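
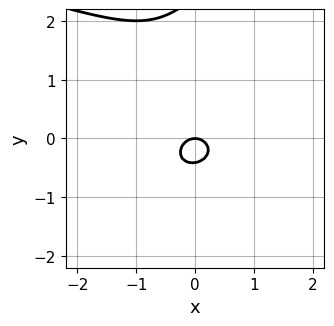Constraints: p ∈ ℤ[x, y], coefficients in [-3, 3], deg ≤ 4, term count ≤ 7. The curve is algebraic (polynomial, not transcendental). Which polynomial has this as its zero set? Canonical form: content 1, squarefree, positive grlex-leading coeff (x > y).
x*y^2 - y^3 + 2*x^2 + 2*y^2 + y

deg p = 3.
Checking where it meets the axes: one x-axis crossing is at x = 0; it meets the y-axis at y = 0 (among the integer gridlines).
Together with the visible shape, these determine p as stated.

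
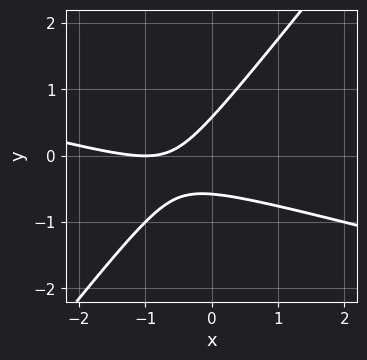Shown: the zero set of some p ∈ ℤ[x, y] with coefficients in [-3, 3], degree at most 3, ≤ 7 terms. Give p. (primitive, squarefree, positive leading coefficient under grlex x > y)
x^2 + 3*x*y - 3*y^2 + 2*x + 1

(a) The degree is 2 — no degree-1 curve has this shape.
(b) Against the integer gridlines: it meets the x-axis at x = -1 (among the integer gridlines).
(c) Putting this together gives p.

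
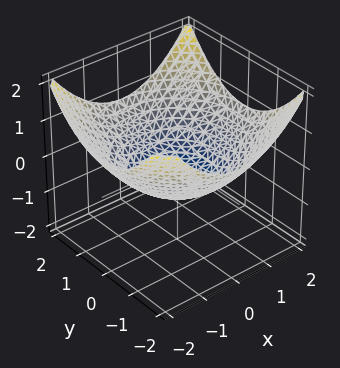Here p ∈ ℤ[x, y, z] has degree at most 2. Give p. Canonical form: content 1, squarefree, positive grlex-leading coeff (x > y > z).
(a) Degree: a generic line meets the surface in up to 2 points, so deg p = 2.
(b) Symmetries: rotational symmetry about the z-axis ⇒ p depends on x, y only through x² + y².
(c) Reading off the gridlines: a circular section at z = 0 has radius between 1 and 2.
(d) Together with the visible shape, these determine p as stated.

x^2 + y^2 - 3*z - 2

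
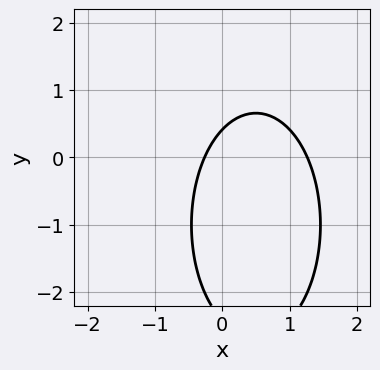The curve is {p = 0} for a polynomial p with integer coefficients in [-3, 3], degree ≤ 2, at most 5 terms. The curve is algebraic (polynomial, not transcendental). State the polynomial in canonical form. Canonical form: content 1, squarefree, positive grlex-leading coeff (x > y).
3*x^2 + y^2 - 3*x + 2*y - 1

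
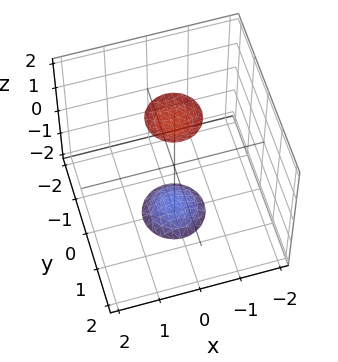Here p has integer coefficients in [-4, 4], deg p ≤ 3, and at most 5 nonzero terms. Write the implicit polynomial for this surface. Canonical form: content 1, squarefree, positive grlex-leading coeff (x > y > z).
(a) There are 2 components. They look like related sheets of one shape, so recover p as a whole.
(b) deg p = 2. No degree-1 surface has this shape.
(c) Symmetries: every cross-section ⟂ z is a circle, so x, y appear only via x² + y².
(d) Against the integer gridlines: the surface avoids every integer y-axis point in the box; a circular section at z = 2 has radius between 0 and 1; it misses every integer gridline on the x-axis.
(e) These observations pin down the coefficients.

3*x^2 + 3*y^2 - z^2 + 3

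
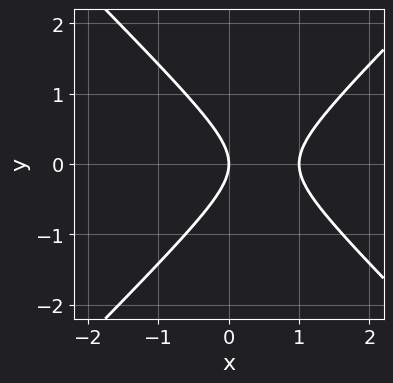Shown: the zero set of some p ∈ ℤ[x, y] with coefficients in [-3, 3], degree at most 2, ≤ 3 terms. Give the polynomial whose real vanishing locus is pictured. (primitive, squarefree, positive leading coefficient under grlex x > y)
The degree is 2 — a generic line meets the curve in up to 2 points.
Symmetries: it's symmetric under y → −y, forcing even powers of y.
From the axis intercepts and sections: the x-axis gridline crossings are at x ∈ {0, 1}; one y-axis crossing is at y = 0.
Matching integer coefficients to the picture gives p.

x^2 - y^2 - x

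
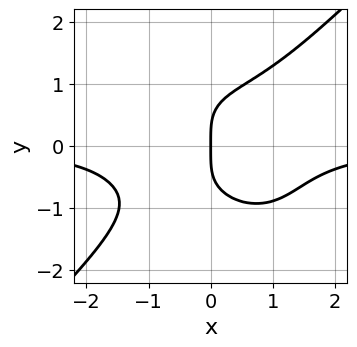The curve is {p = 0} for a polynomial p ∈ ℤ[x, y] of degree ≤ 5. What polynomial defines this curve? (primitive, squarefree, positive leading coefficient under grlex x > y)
2*x^3*y - 2*y^4 + 3*x

First, the degree is 4 — a generic line meets the curve in up to 4 points.
Next, observable constraints: it meets the y-axis at y = 0 (among the integer gridlines); it crosses the x-axis at the gridline x = 0.
Finally, matching integer coefficients to the picture gives p.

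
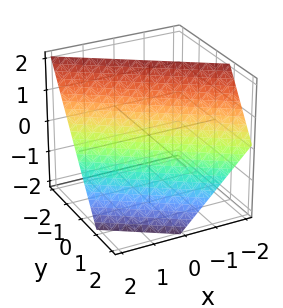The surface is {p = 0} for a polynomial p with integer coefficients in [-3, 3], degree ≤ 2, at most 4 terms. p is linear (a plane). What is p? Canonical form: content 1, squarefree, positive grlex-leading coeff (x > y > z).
2*x + 3*y + 2*z - 2

deg p = 1.
Reading off the gridlines: it crosses the x-axis at the gridline x = 1; it meets the z-axis at z = 1 (among the integer gridlines).
Solving for integer coefficients yields p as stated.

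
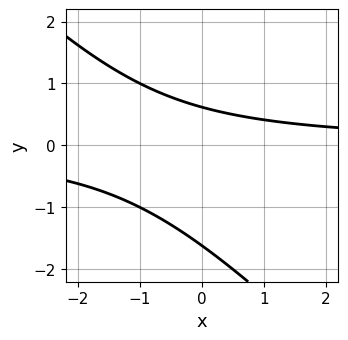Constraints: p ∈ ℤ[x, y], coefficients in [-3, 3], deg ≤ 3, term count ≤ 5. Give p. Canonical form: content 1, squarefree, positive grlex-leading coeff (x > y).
x*y + y^2 + y - 1

First, degree: a generic line meets the curve in up to 2 points, so deg p = 2.
Then, reading off the gridlines: the curve avoids every integer x-axis point in the box.
Finally, the integer polynomial consistent with all of this is the stated p.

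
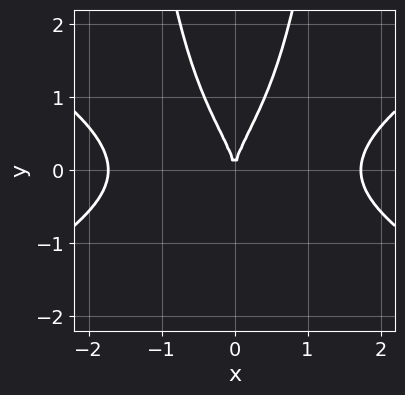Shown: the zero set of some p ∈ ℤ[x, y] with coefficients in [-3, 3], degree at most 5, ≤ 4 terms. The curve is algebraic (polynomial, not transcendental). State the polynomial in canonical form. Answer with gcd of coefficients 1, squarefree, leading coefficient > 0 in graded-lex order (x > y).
First, the degree is 4 — the shape is more complex than any degree-3 curve.
Then, symmetries: it's symmetric under x → −x, forcing even powers of x.
Next, from the visible intercepts: it crosses the x-axis at the gridline x = 0; one y-axis crossing is at y = 0.
Finally, fitting integer coefficients to these (and the overall shape) gives p.

x^4 - 3*x^2*y^2 + y^3 - 3*x^2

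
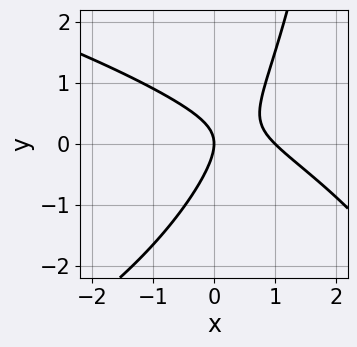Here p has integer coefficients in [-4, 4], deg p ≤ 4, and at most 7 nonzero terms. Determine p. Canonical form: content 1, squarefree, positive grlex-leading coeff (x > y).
x*y^2 + 3*x^2 + 3*x*y - 3*y^2 - 3*x

deg p = 3.
From the axis intercepts and sections: the x-axis gridline crossings are at x ∈ {0, 1}; it crosses the y-axis at the gridline y = 0.
Fitting integer coefficients to these (and the overall shape) gives p.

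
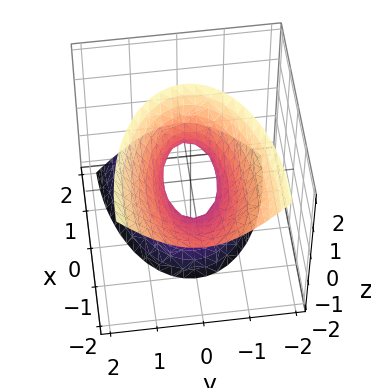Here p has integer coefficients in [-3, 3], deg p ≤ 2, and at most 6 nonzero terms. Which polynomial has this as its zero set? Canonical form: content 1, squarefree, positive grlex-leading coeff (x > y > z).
x^2 + 2*x*z + 3*y^2 - z^2 - 1

First, the degree is 2 — a generic line meets the surface in up to 2 points.
Next, from the visible intercepts: among the integer gridlines, it crosses the x-axis at x ∈ {-1, 1}; no z-intercept at any integer in the box.
Finally, solving for integer coefficients yields p as stated.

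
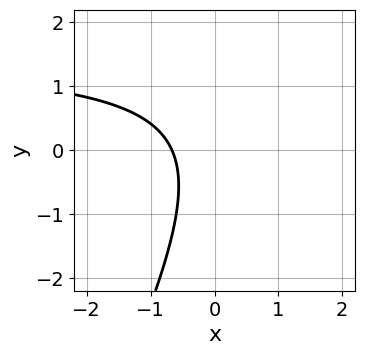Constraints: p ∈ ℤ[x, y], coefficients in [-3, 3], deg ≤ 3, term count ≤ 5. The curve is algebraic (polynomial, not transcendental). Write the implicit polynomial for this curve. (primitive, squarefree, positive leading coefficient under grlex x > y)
1. deg p = 2. No degree-1 curve has this shape.
2. Against the integer gridlines: the curve avoids every integer y-axis point in the box.
3. Matching integer coefficients to the picture gives p.

2*x*y - y^2 - 3*x - 2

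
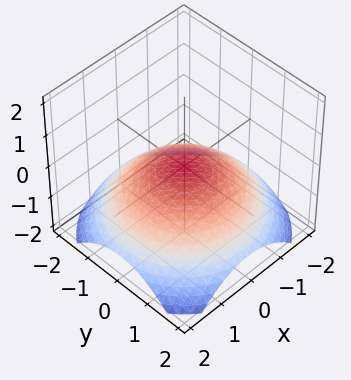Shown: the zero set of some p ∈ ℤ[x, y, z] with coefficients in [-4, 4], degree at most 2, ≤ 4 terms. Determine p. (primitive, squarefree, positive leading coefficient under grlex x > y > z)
x^2 + y^2 + 3*z

First, deg p = 2. A single bowl opening along one axis; a quadric.
Next, symmetry: the z-axis is an axis of rotation, so x and y enter only as x² + y².
Next, from the axis intercepts and sections: it crosses the x-axis at the gridline x = 0; a circular section at z = -1 has radius between 1 and 2; one z-axis crossing is at z = 0.
Finally, fitting integer coefficients to these (and the overall shape) gives p.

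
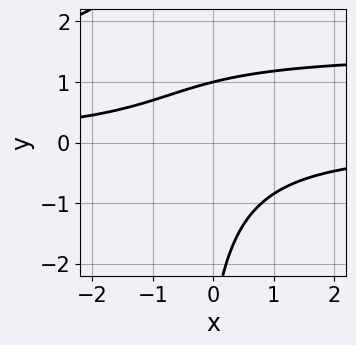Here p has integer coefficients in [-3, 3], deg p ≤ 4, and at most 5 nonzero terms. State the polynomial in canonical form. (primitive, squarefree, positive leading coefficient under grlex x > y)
(a) deg p = 3.
(b) Against the integer gridlines: the curve avoids every integer x-axis point in the box; it meets the y-axis at y = 1 (among the integer gridlines).
(c) Putting this together gives p.

2*x*y^2 - 3*x*y + y^2 + 2*y - 3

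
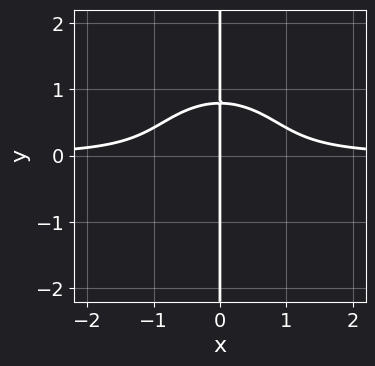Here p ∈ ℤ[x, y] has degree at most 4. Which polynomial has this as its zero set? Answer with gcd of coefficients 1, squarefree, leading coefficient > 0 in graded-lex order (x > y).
(a) deg p = 4. A generic line meets the curve in up to 4 points.
(b) Checking where it meets the axes: the visible y-axis segment lies entirely on the curve; one x-axis crossing is at x = 0.
(c) Matching integer coefficients to the picture gives p.

2*x^3*y + 2*x*y^3 - x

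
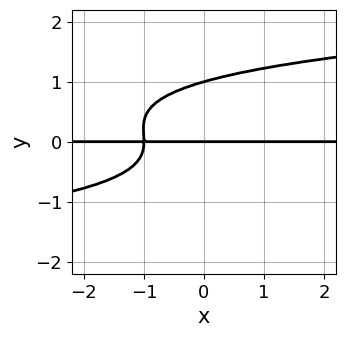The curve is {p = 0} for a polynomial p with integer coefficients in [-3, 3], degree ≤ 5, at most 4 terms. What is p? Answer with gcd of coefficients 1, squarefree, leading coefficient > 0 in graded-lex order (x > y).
3*y^4 - y^3 - 2*x*y - 2*y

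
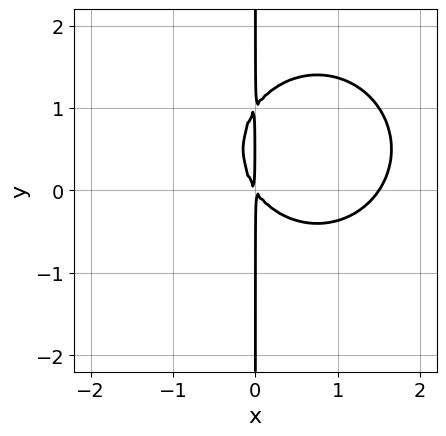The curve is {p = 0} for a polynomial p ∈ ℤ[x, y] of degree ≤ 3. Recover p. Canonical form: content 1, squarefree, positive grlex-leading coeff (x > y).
1. deg p = 3.
2. Observable constraints: the visible y-axis segment lies entirely on the curve.
3. Matching integer coefficients to the picture gives p.

2*x^3 + 2*x*y^2 - 3*x^2 - 2*x*y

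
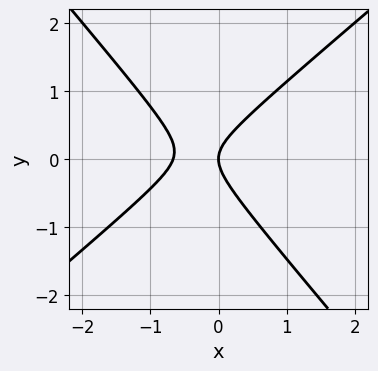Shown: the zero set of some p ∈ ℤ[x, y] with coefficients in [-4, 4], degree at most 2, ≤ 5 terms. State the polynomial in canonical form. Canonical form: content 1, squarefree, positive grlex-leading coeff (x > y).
3*x^2 - x*y - 3*y^2 + 2*x

First, deg p = 2. The shape is more complex than any degree-1 curve.
Then, observable constraints: one y-axis crossing is at y = 0; one x-axis crossing is at x = 0.
Finally, these observations pin down the coefficients.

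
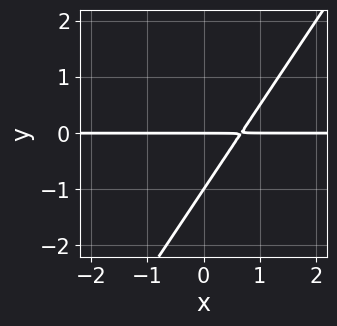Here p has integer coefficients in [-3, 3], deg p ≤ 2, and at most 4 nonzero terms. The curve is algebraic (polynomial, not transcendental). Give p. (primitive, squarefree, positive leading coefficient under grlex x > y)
3*x*y - 2*y^2 - 2*y

(a) deg p = 2.
(b) From the axis intercepts and sections: every point of the x-axis in the box is on the curve; the y-axis gridline crossings are at y ∈ {-1, 0}.
(c) Together with the visible shape, these determine p as stated.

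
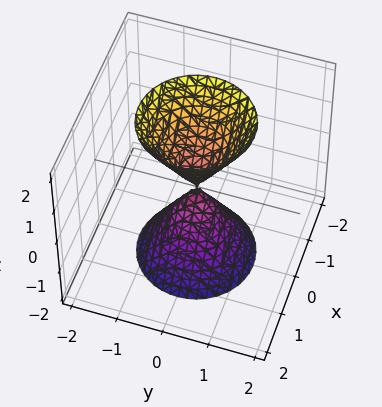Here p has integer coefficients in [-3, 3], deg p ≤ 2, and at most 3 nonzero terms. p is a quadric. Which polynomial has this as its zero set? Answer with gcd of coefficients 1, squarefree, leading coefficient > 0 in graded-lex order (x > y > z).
3*x^2 + 3*y^2 - z^2

The picture has 2 separate pieces.
Degree: two nappes meeting at a single point; a quadric, so deg p = 2.
Symmetries: rotational symmetry about the z-axis ⇒ p depends on x, y only through x² + y²; the z ↦ −z reflection is a symmetry, so z appears only in even powers.
From the axis intercepts and sections: it meets the x-axis at x = 0 (among the integer gridlines); one y-axis crossing is at y = 0.
These observations pin down the coefficients.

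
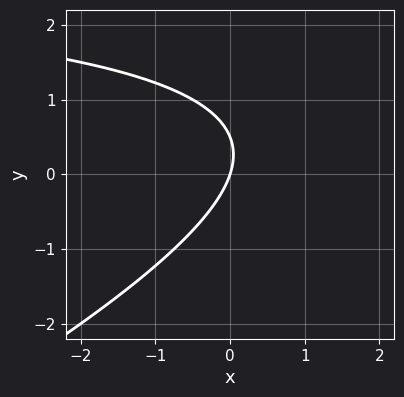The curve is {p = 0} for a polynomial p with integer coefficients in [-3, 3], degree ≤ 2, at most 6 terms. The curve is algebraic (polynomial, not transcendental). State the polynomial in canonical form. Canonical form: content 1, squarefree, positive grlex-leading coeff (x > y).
First, the degree is 2 — no degree-1 curve has this shape.
Next, observable constraints: it crosses the y-axis at the gridline y = 0; it crosses the x-axis at the gridline x = 0.
Finally, matching integer coefficients to the picture gives p.

x*y - 2*y^2 - 3*x + y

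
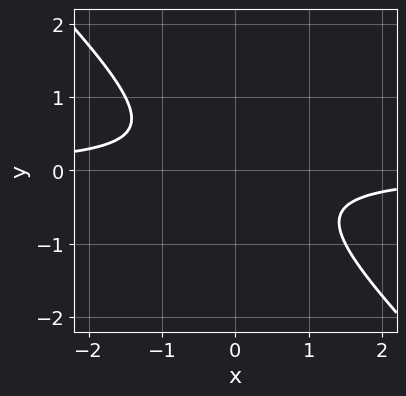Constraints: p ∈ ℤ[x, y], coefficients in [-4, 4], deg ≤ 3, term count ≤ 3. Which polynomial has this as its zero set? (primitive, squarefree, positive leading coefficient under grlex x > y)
2*x*y + 2*y^2 + 1

1. deg p = 2.
2. Observable constraints: the curve avoids every integer y-axis point in the box; no x-intercept at any integer in the box.
3. These observations pin down the coefficients.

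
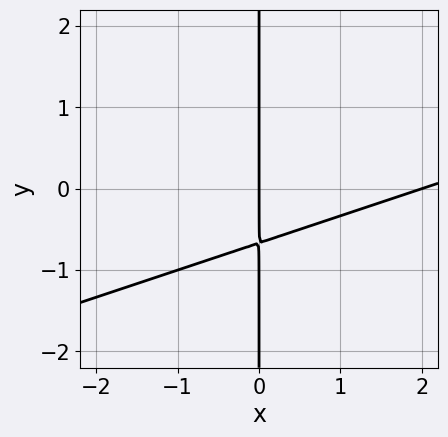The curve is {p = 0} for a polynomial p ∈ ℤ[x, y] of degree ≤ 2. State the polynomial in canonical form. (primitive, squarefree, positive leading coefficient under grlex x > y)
x^2 - 3*x*y - 2*x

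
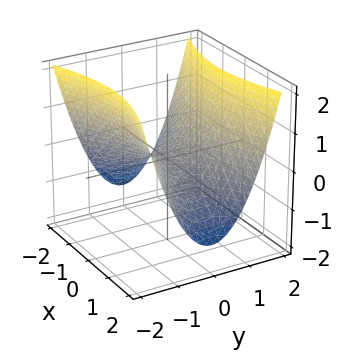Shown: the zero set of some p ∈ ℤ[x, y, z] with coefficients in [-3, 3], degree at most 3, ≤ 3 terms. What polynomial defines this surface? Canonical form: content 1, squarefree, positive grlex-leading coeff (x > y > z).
Degree: a saddle surface; a quadric, so deg p = 2.
Symmetries: the y ↦ −y reflection is a symmetry, so y appears only in even powers; the x ↦ −x reflection is a symmetry, so x appears only in even powers.
Against the integer gridlines: it crosses the x-axis at the gridline x = 0; it crosses the y-axis at the gridline y = 0; it meets the z-axis at z = 0 (among the integer gridlines).
Putting this together gives p.

x^2 - 3*y^2 + 3*z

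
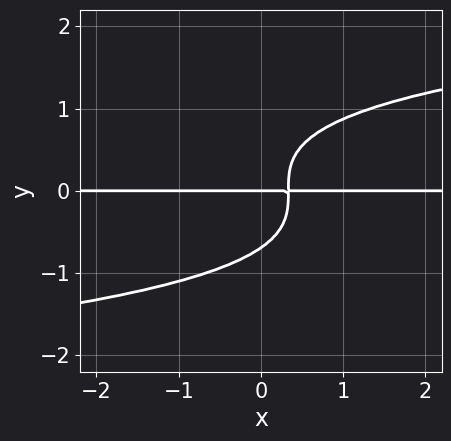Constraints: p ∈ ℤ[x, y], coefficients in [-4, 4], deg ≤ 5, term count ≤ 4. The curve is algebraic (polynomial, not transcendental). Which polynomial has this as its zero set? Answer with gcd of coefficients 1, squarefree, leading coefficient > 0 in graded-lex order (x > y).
3*y^4 - 3*x*y + y

First, degree: the shape is more complex than any degree-3 curve, so deg p = 4.
Then, reading off the gridlines: every point of the x-axis in the box is on the curve; one y-axis crossing is at y = 0.
Finally, putting this together gives p.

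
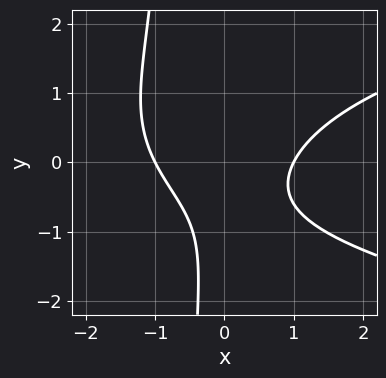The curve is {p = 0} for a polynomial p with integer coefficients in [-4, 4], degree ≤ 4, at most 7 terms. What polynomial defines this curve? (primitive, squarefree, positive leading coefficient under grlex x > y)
deg p = 3. The shape is more complex than any degree-2 curve.
From the visible intercepts: it misses every integer gridline on the y-axis; among the integer gridlines, it crosses the x-axis at x ∈ {-1, 1}.
Putting this together gives p.

3*x*y^2 - 3*x^2 + 2*y^2 + 3*y + 3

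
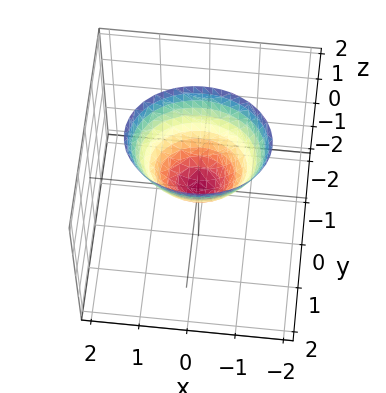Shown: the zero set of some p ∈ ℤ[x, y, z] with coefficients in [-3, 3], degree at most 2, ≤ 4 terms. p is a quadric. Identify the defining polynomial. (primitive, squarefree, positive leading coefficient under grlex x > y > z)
(a) Degree: a paraboloid; a quadric, so deg p = 2.
(b) Symmetries: it's symmetric under y → −y, forcing even powers of y; the x ↦ −x reflection is a symmetry, so x appears only in even powers.
(c) Reading off the gridlines: it crosses the y-axis at the gridline y = 0; one z-axis crossing is at z = 0.
(d) Together with the visible shape, these determine p as stated.

2*x^2 + 3*y^2 - 2*z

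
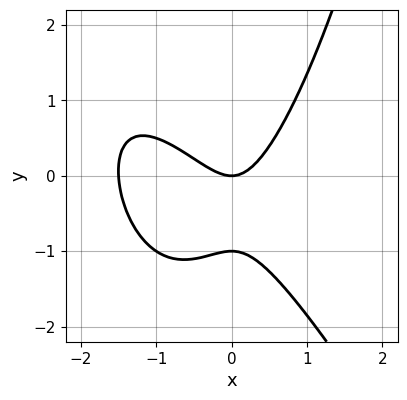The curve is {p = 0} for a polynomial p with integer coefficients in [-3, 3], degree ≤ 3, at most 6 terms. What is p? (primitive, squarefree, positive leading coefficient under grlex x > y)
2*x^3 + x^2*y + 3*x^2 - 2*y^2 - 2*y

The degree is 3 — no degree-2 curve has this shape.
Against the integer gridlines: one x-axis crossing is at x = 0; among the integer gridlines, it crosses the y-axis at y ∈ {-1, 0}.
Solving for integer coefficients yields p as stated.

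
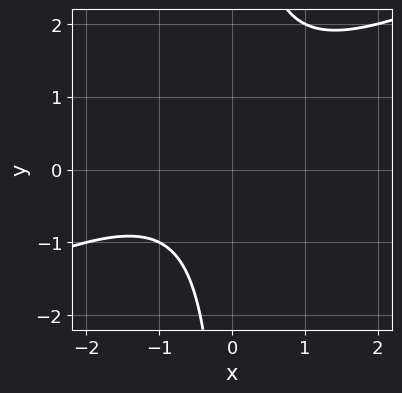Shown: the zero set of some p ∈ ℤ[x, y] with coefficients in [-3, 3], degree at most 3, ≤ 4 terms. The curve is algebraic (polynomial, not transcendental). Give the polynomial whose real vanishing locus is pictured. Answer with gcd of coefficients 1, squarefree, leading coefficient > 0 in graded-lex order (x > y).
(a) deg p = 2.
(b) Reading off the gridlines: it misses every integer gridline on the x-axis; no y-intercept at any integer in the box.
(c) Matching integer coefficients to the picture gives p.

x^2 - 2*x*y + x + 2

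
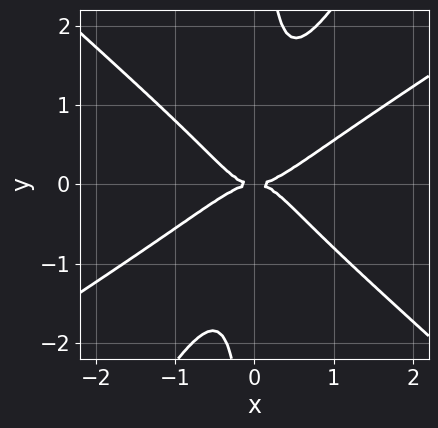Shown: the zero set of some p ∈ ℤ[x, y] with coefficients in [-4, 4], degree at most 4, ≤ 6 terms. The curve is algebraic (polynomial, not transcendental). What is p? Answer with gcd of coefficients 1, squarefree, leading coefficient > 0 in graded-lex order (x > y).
2*x^4 - 2*x^3*y - 3*x^2*y^2 + 2*x*y^3 - y^2

(a) The degree is 4 — no degree-3 curve has this shape.
(b) Against the integer gridlines: one y-axis crossing is at y = 0; it meets the x-axis at x = 0 (among the integer gridlines).
(c) These observations pin down the coefficients.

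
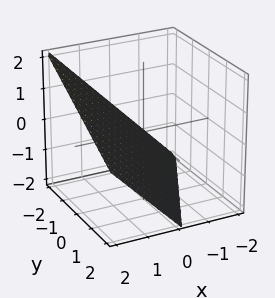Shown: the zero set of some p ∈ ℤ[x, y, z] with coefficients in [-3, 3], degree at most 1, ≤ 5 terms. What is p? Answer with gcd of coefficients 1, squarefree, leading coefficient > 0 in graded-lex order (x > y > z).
First, degree: the surface is flat (a plane), so deg p = 1.
Next, from the visible intercepts: it crosses the x-axis at the gridline x = 1; it meets the z-axis at z = -1 (among the integer gridlines).
Finally, solving for integer coefficients yields p as stated. Check: (0, -2, 0) on the y-axis lies on the surface, and p(0, -2, 0) = 0. ✓

2*x - y - 2*z - 2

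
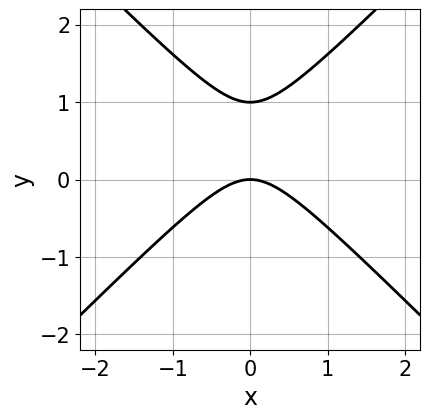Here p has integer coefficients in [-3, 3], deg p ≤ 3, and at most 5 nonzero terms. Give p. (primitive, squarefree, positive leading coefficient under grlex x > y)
x^2 - y^2 + y

(a) The degree is 2 — the shape is more complex than any degree-1 curve.
(b) Symmetries: mirror symmetry x ↦ −x ⇒ only even powers of x.
(c) Against the integer gridlines: the y-axis gridline crossings are at y ∈ {0, 1}; it crosses the x-axis at the gridline x = 0.
(d) Together with the visible shape, these determine p as stated.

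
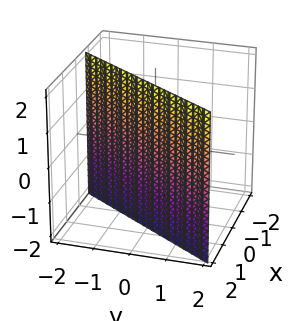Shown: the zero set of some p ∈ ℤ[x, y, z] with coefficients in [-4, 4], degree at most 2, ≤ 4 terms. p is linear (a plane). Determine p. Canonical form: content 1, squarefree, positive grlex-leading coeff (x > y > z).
3*x - 2*y - 2

The degree is 1 — every cross-section is a straight line — this is a plane.
Against the integer gridlines: one y-axis crossing is at y = -1; it misses every integer gridline on the z-axis.
Matching integer coefficients to the picture gives p.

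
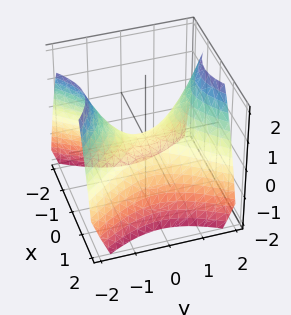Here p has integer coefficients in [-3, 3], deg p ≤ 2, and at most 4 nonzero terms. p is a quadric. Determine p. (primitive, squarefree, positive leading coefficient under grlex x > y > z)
3*x^2 - 2*y^2 + 3*z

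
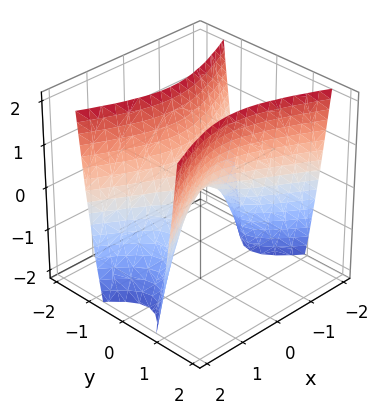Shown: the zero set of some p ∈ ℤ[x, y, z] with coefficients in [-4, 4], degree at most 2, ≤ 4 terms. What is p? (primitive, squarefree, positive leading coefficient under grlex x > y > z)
x^2 - 3*y^2 + z

1. Degree: a hyperbolic paraboloid; a quadric, so deg p = 2.
2. Symmetries: the x ↦ −x reflection is a symmetry, so x appears only in even powers; it's symmetric under y → −y, forcing even powers of y.
3. Checking where it meets the axes: it meets the y-axis at y = 0 (among the integer gridlines); it meets the z-axis at z = 0 (among the integer gridlines); one x-axis crossing is at x = 0.
4. Together with the visible shape, these determine p as stated.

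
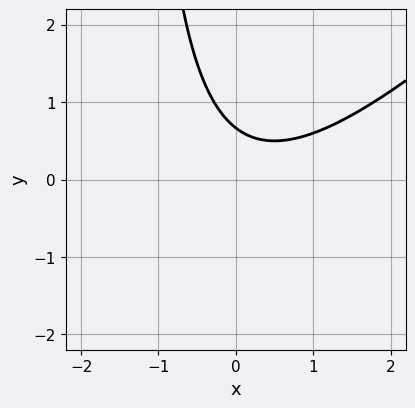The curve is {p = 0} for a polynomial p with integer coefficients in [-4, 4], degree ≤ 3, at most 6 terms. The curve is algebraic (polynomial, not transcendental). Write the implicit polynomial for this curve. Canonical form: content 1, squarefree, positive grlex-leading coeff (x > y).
First, the degree is 2 — a generic line meets the curve in up to 2 points.
Then, against the integer gridlines: no x-intercept at any integer in the box.
Finally, the integer polynomial consistent with all of this is the stated p.

2*x^2 - 2*x*y - x - 3*y + 2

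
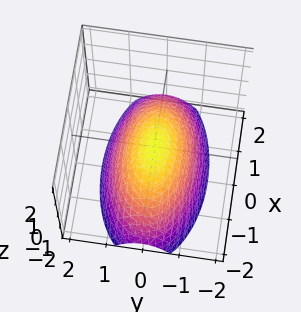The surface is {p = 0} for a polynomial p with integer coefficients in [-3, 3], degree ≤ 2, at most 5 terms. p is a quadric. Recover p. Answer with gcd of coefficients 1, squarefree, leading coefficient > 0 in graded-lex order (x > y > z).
First, deg p = 2. A single bowl opening along one axis; a quadric.
Then, symmetries: it's symmetric under x → −x, forcing even powers of x; the y ↦ −y reflection is a symmetry, so y appears only in even powers.
Next, against the integer gridlines: one z-axis crossing is at z = 0; it meets the x-axis at x = 0 (among the integer gridlines); it meets the y-axis at y = 0 (among the integer gridlines).
Finally, solving for integer coefficients yields p as stated.

x^2 + 3*y^2 + 3*z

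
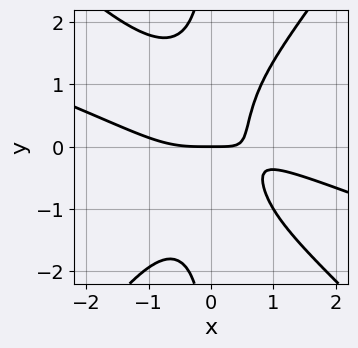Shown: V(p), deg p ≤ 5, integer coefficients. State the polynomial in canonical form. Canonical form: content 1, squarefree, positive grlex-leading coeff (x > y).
First, degree: a generic line meets the curve in up to 4 points, so deg p = 4.
Next, against the integer gridlines: one x-axis crossing is at x = 0; it crosses the y-axis at the gridline y = 0.
Finally, these observations pin down the coefficients.

x^4 + 3*x^3*y - 2*x*y^3 + 2*x*y - 2*y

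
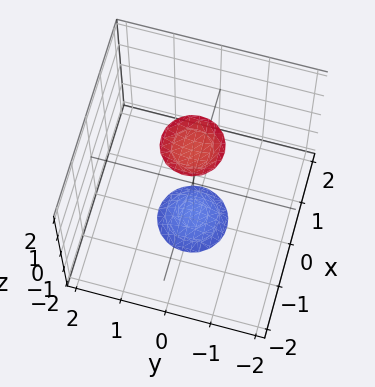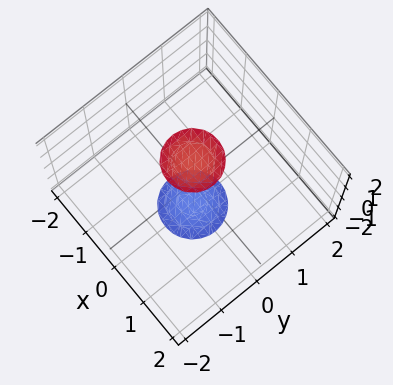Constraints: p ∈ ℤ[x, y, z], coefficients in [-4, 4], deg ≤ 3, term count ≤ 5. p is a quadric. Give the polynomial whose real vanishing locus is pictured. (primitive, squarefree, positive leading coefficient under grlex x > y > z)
3*x^2 + 3*y^2 - z^2 + 3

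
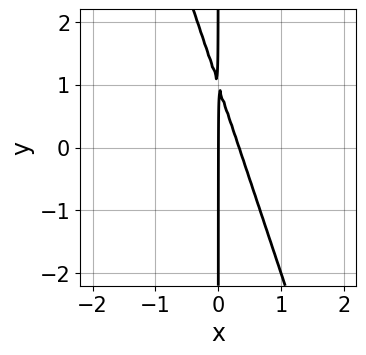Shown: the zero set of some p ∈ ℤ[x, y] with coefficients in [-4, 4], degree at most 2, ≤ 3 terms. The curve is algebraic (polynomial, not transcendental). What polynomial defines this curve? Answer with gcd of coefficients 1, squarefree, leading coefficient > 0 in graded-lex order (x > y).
3*x^2 + x*y - x

1. The degree is 2 — no degree-1 curve has this shape.
2. From the axis intercepts and sections: it crosses the x-axis at the gridline x = 0; the visible y-axis segment lies entirely on the curve.
3. Matching integer coefficients to the picture gives p.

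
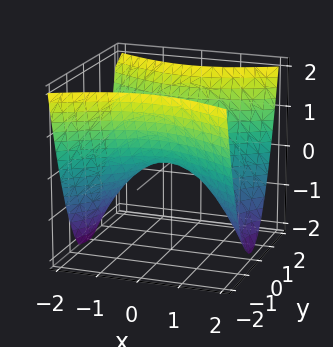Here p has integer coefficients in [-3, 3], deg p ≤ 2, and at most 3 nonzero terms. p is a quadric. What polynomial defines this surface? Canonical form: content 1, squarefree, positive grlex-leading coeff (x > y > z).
x^2 - 2*y^2 + 2*z

First, the degree is 2 — a hyperbolic paraboloid; a quadric.
Next, symmetries: the y ↦ −y reflection is a symmetry, so y appears only in even powers; it's symmetric under x → −x, forcing even powers of x.
Next, against the integer gridlines: it meets the x-axis at x = 0 (among the integer gridlines); it meets the y-axis at y = 0 (among the integer gridlines); it meets the z-axis at z = 0 (among the integer gridlines).
Finally, the integer polynomial consistent with all of this is the stated p.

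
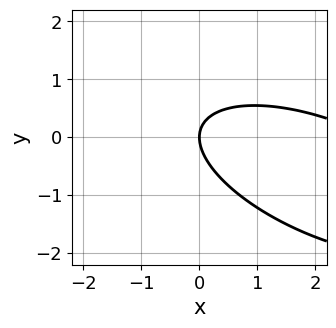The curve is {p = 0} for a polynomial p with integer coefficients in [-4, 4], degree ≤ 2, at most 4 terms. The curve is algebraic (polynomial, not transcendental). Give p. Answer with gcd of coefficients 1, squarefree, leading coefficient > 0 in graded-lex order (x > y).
1. The degree is 2 — no degree-1 curve has this shape.
2. Reading off the gridlines: one x-axis crossing is at x = 0; one y-axis crossing is at y = 0.
3. These observations pin down the coefficients.

x^2 + 2*x*y + 3*y^2 - 3*x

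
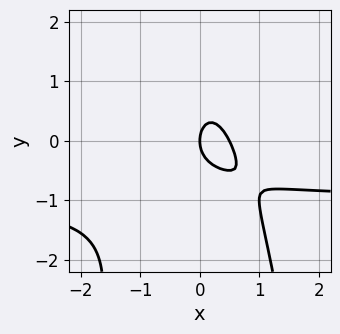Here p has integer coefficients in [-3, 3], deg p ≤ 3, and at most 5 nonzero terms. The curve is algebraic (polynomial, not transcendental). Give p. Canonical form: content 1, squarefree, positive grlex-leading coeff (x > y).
2*x^2*y + 2*x^2 + y^2 - x

(a) Degree: no degree-2 curve has this shape, so deg p = 3.
(b) Against the integer gridlines: one y-axis crossing is at y = 0; it meets the x-axis at x = 0 (among the integer gridlines).
(c) Putting this together gives p.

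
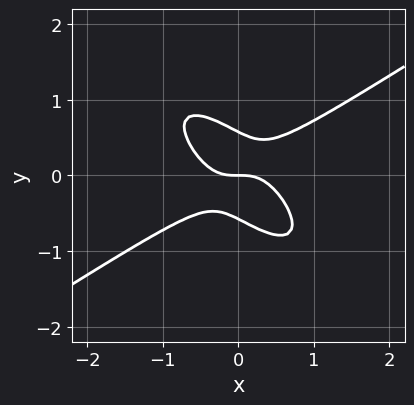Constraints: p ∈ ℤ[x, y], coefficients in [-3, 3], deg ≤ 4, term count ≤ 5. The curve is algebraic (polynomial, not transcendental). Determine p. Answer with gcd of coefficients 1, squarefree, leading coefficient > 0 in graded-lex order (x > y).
Degree: a generic line meets the curve in up to 3 points, so deg p = 3.
Reading off the gridlines: it meets the x-axis at x = 0 (among the integer gridlines); it crosses the y-axis at the gridline y = 0.
The integer polynomial consistent with all of this is the stated p.

2*x^3 - 3*x*y^2 - 3*y^3 + y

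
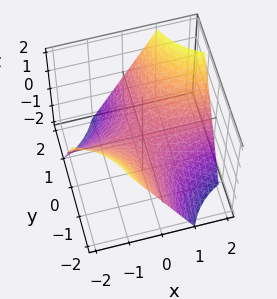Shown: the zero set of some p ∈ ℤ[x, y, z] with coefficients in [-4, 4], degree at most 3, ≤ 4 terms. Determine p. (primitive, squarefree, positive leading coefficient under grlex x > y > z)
x*y - z

deg p = 2. A hyperbolic paraboloid; a quadric.
Against the integer gridlines: the visible y-axis segment lies entirely on the surface; every point of the x-axis in the box is on the surface; it meets the z-axis at z = 0 (among the integer gridlines).
Matching integer coefficients to the picture gives p.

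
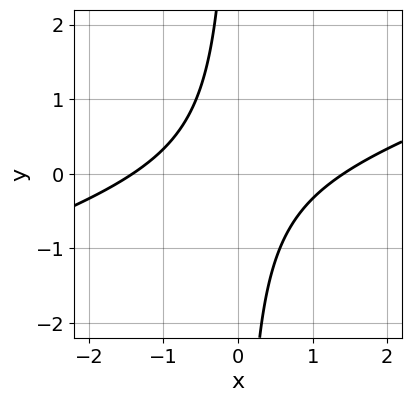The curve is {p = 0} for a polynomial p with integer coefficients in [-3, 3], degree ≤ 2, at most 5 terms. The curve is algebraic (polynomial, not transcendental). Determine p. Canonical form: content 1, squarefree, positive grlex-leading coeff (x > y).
(a) deg p = 2.
(b) From the visible intercepts: no y-intercept at any integer in the box.
(c) Fitting integer coefficients to these (and the overall shape) gives p.

x^2 - 3*x*y - 2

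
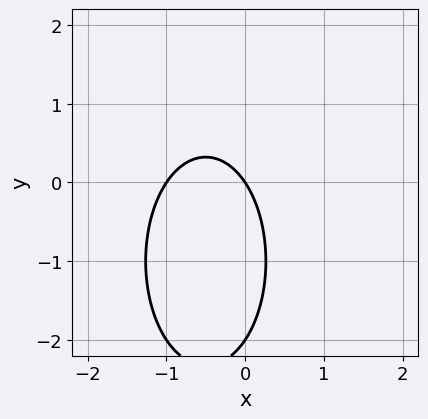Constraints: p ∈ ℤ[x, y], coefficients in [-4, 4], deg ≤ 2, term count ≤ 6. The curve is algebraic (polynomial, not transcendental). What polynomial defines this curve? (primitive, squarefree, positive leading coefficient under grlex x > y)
(a) deg p = 2. The shape is more complex than any degree-1 curve.
(b) Reading off the gridlines: among the integer gridlines, it crosses the x-axis at x ∈ {-1, 0}; the y-axis gridline crossings are at y ∈ {-2, 0}.
(c) These observations pin down the coefficients.

3*x^2 + y^2 + 3*x + 2*y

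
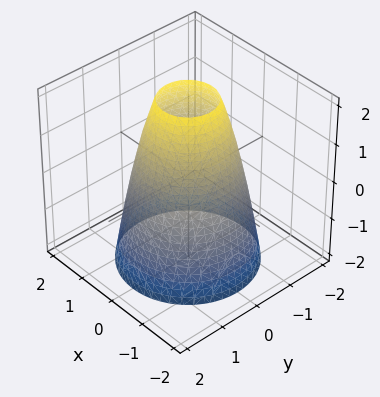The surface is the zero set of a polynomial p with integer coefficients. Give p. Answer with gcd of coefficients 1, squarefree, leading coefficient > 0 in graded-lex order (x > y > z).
First, deg p = 2. The shape is more complex than any degree-1 surface.
Next, symmetries: rotational symmetry about the z-axis ⇒ p depends on x, y only through x² + y².
Next, reading off the gridlines: it misses every integer gridline on the z-axis; a circular section at z = -1 has radius between 1 and 2.
Finally, matching integer coefficients to the picture gives p.

2*x^2 + 2*y^2 + z - 3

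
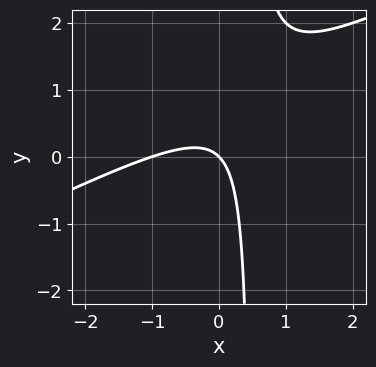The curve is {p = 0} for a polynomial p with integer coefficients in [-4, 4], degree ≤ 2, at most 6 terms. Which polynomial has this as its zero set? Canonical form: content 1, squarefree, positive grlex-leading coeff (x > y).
(a) Degree: a generic line meets the curve in up to 2 points, so deg p = 2.
(b) Against the integer gridlines: the x-axis gridline crossings are at x ∈ {-1, 0}; it meets the y-axis at y = 0 (among the integer gridlines).
(c) Solving for integer coefficients yields p as stated.

x^2 - 2*x*y + x + y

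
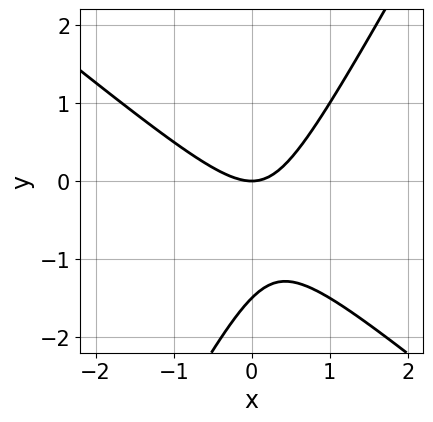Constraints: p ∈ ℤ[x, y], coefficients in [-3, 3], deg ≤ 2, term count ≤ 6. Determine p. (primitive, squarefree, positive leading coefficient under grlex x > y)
3*x^2 + 2*x*y - 2*y^2 - 3*y

Degree: no degree-1 curve has this shape, so deg p = 2.
Against the integer gridlines: one x-axis crossing is at x = 0; one y-axis crossing is at y = 0.
Matching integer coefficients to the picture gives p.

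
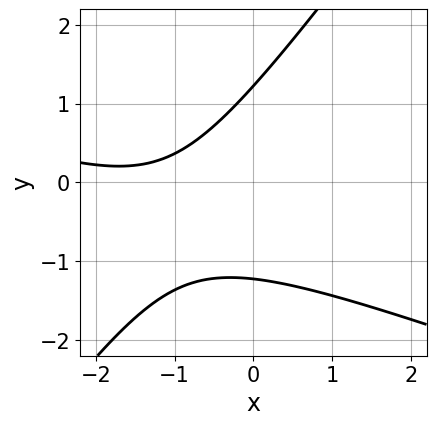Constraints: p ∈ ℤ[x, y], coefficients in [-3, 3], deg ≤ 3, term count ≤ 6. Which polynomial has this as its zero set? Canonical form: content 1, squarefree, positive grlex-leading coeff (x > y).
x^2 + 2*x*y - 2*y^2 + 3*x + 3

First, deg p = 2. No degree-1 curve has this shape.
Then, from the visible intercepts: no x-intercept at any integer in the box.
Finally, these observations pin down the coefficients.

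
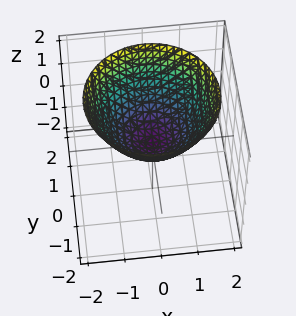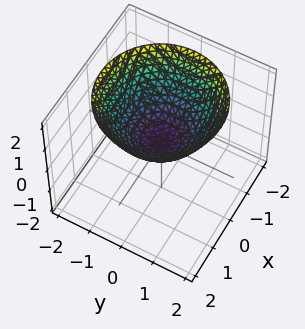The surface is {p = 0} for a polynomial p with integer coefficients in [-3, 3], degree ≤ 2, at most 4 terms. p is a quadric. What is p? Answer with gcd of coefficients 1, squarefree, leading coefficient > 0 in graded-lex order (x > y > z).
1. deg p = 2. A single bowl opening along one axis; a quadric.
2. Symmetries: rotational symmetry about the z-axis ⇒ p depends on x, y only through x² + y².
3. Checking where it meets the axes: one x-axis crossing is at x = 0; it meets the z-axis at z = 0 (among the integer gridlines); one y-axis crossing is at y = 0; a circular section at z = 1 has radius between 1 and 2.
4. These observations pin down the coefficients.

2*x^2 + 2*y^2 - 3*z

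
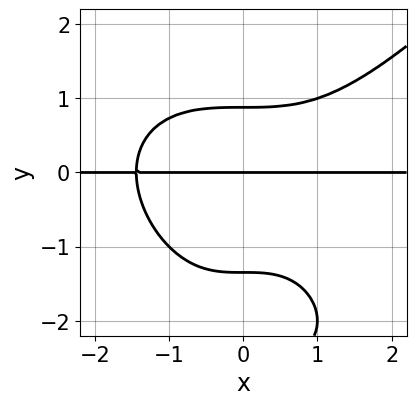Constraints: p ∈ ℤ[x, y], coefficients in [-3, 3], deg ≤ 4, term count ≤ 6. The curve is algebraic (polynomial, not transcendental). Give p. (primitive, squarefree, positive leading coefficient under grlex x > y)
x^3*y - y^4 - 3*y^3 + 3*y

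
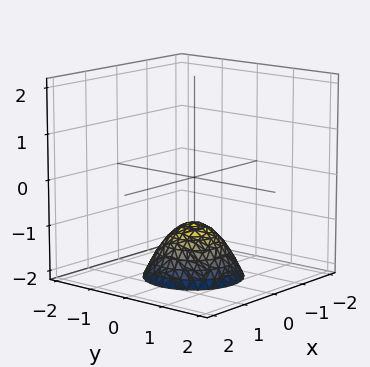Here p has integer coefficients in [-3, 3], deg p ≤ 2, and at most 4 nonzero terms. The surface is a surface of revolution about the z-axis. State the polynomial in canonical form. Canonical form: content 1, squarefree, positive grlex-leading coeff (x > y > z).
(a) The degree is 2 — a generic line meets the surface in up to 2 points.
(b) Symmetries: the surface is invariant under rotation about z: p = q(x² + y², z).
(c) Observable constraints: a circular section at z = -2 has radius exactly 1; it misses every integer gridline on the y-axis; one z-axis crossing is at z = -1.
(d) These observations pin down the coefficients.

x^2 + y^2 + z + 1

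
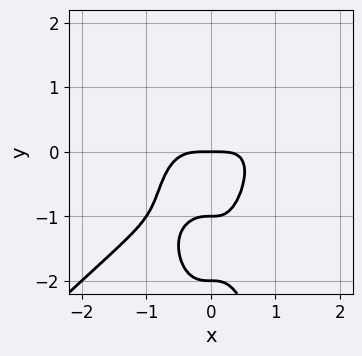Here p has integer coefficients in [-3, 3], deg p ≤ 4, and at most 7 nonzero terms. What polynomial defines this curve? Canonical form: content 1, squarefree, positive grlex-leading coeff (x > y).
3*x^4 - 3*x^3*y + y^3 + 3*y^2 + 2*y

(a) The degree is 4 — the shape is more complex than any degree-3 curve.
(b) From the axis intercepts and sections: it crosses the x-axis at the gridline x = 0; among the integer gridlines, it crosses the y-axis at y ∈ {-2, -1, 0}.
(c) Matching integer coefficients to the picture gives p.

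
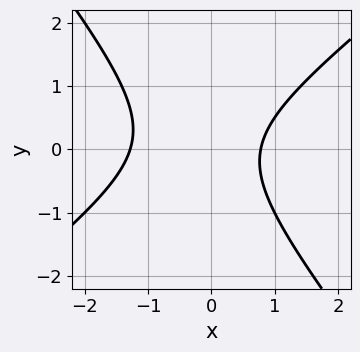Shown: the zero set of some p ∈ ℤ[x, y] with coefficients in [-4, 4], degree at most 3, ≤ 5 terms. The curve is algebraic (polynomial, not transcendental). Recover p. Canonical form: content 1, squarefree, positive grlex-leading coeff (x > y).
2*x^2 - x*y - 2*y^2 + x - 2

deg p = 2. No degree-1 curve has this shape.
From the axis intercepts and sections: no y-intercept at any integer in the box.
Putting this together gives p.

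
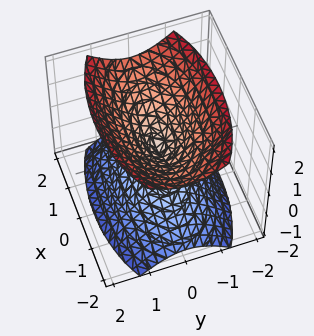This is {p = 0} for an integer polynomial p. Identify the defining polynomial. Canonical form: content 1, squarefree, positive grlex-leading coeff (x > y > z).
x^2 + 3*y^2 - 2*z^2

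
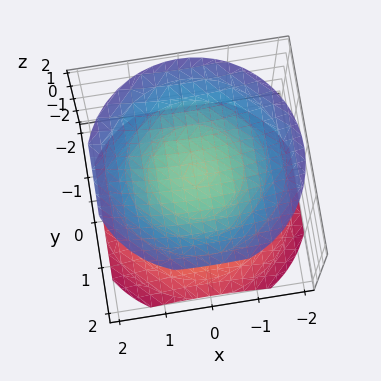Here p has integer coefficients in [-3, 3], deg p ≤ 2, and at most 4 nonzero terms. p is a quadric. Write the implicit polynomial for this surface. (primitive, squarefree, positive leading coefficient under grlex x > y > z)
2*x^2 + 2*y^2 - 3*z^2 + 3

I count 2 distinct pieces. Treating them together as one polynomial.
Degree: two separate bowl-shaped sheets opening away from each other; a quadric, so deg p = 2.
Symmetries: mirror symmetry z ↦ −z ⇒ only even powers of z; the z-axis is an axis of rotation, so x and y enter only as x² + y².
Against the integer gridlines: among the integer gridlines, it crosses the z-axis at z ∈ {-1, 1}; no y-intercept at any integer in the box.
Assembling these constraints gives the stated polynomial.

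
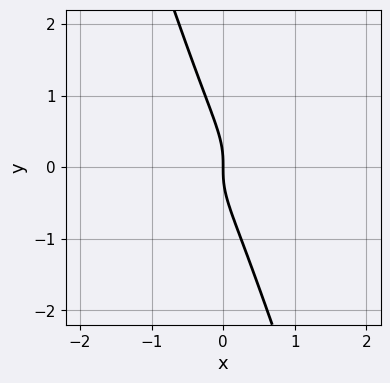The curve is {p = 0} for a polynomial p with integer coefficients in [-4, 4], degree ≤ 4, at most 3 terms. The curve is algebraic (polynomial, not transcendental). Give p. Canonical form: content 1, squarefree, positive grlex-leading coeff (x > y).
3*x*y^2 + y^3 + x

1. Degree: a generic line meets the curve in up to 3 points, so deg p = 3.
2. Reading off the gridlines: it crosses the y-axis at the gridline y = 0; it crosses the x-axis at the gridline x = 0.
3. Matching integer coefficients to the picture gives p.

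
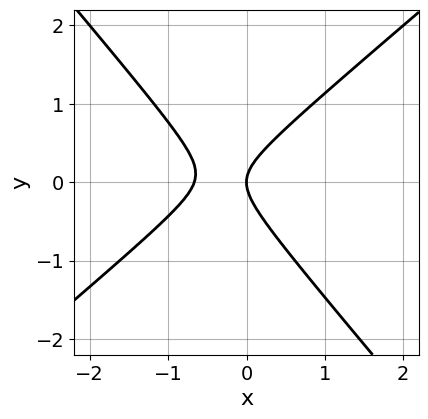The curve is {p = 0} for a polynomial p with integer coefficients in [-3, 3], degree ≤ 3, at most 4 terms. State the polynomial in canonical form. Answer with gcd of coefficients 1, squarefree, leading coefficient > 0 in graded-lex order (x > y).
3*x^2 - x*y - 3*y^2 + 2*x

1. deg p = 2.
2. Against the integer gridlines: it crosses the x-axis at the gridline x = 0; one y-axis crossing is at y = 0.
3. The integer polynomial consistent with all of this is the stated p.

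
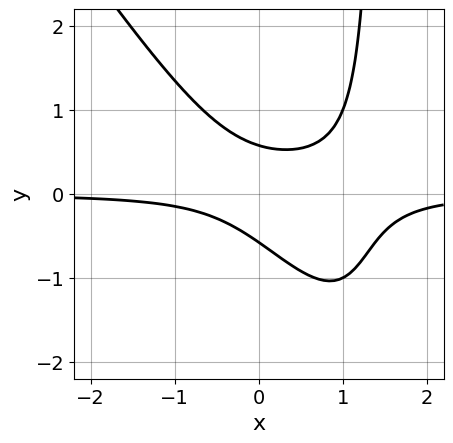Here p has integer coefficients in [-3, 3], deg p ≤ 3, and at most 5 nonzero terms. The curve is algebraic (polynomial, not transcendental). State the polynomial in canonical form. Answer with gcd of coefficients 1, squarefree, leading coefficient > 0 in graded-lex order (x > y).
3*x^2*y + 2*x*y^2 - 3*x*y - 3*y^2 + 1

1. The degree is 3 — no degree-2 curve has this shape.
2. From the visible intercepts: it misses every integer gridline on the x-axis.
3. Putting this together gives p.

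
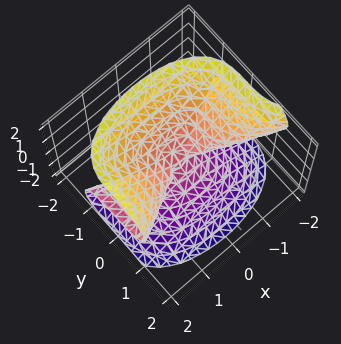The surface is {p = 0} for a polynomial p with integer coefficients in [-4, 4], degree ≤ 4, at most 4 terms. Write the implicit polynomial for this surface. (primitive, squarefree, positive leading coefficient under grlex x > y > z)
x^2*z - 2*y^3 - z^3

First, degree: the shape is more complex than any degree-2 surface, so deg p = 3.
Next, from the axis intercepts and sections: one z-axis crossing is at z = 0; the visible x-axis segment lies entirely on the surface; it meets the y-axis at y = 0 (among the integer gridlines).
Finally, matching integer coefficients to the picture gives p.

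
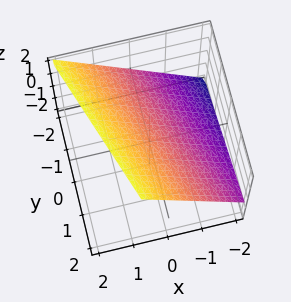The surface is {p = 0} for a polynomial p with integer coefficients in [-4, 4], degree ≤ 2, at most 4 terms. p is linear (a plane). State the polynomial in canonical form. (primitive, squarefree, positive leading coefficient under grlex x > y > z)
(a) The degree is 1 — every cross-section is a straight line — this is a plane.
(b) Observable constraints: one y-axis crossing is at y = -2.
(c) The integer polynomial consistent with all of this is the stated p.

3*x + y - 3*z + 2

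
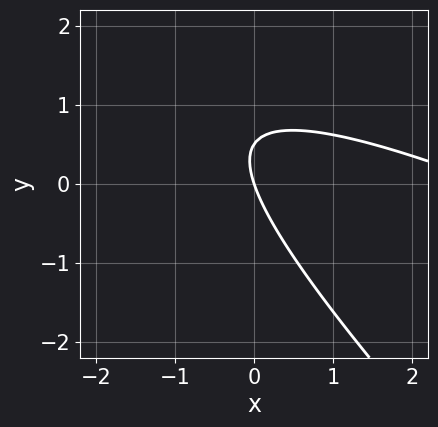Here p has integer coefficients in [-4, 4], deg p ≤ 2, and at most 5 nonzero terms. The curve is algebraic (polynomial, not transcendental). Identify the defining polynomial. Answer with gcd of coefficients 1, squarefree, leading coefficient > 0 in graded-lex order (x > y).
x^2 + 3*x*y + 2*y^2 - 3*x - y

Degree: a generic line meets the curve in up to 2 points, so deg p = 2.
Checking where it meets the axes: it crosses the x-axis at the gridline x = 0; it crosses the y-axis at the gridline y = 0.
Solving for integer coefficients yields p as stated.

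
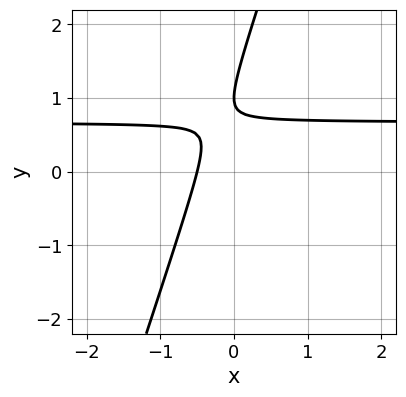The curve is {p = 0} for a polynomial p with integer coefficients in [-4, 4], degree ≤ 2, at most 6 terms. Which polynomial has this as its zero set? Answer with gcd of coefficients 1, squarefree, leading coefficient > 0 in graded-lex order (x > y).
3*x*y - y^2 - 2*x + 2*y - 1

The degree is 2 — no degree-1 curve has this shape.
Against the integer gridlines: it meets the y-axis at y = 1 (among the integer gridlines).
Matching integer coefficients to the picture gives p.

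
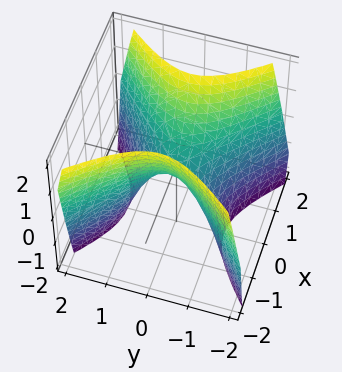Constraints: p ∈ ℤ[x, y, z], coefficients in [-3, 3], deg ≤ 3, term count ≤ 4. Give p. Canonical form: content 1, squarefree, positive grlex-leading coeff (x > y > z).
The degree is 2 — a hyperbolic paraboloid; a quadric.
Symmetries: the y ↦ −y reflection is a symmetry, so y appears only in even powers; it's symmetric under x → −x, forcing even powers of x.
Observable constraints: one x-axis crossing is at x = 0; one z-axis crossing is at z = 0; one y-axis crossing is at y = 0.
Putting this together gives p.

3*x^2 - 3*y^2 - 2*z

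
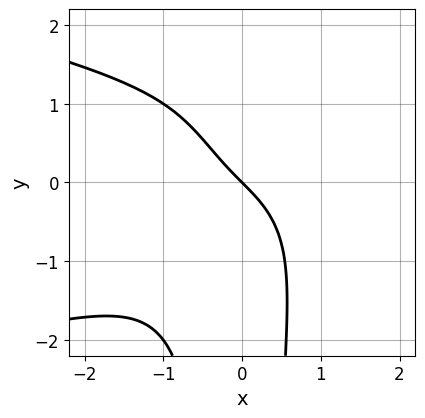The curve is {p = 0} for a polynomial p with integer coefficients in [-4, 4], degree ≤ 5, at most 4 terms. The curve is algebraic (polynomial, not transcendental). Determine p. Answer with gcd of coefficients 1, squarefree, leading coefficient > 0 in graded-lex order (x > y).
x^2*y^2 + x^3 + x + y

1. The degree is 4 — the shape is more complex than any degree-3 curve.
2. Observable constraints: it meets the y-axis at y = 0 (among the integer gridlines); one x-axis crossing is at x = 0.
3. Matching integer coefficients to the picture gives p.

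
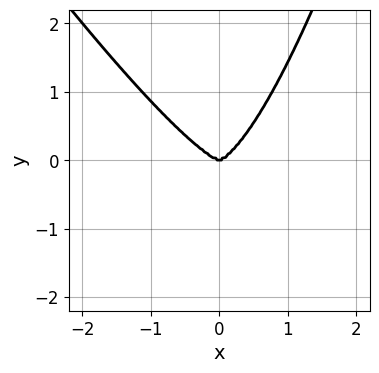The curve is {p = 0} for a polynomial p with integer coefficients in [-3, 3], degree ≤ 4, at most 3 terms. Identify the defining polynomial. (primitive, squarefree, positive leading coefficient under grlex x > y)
3*x^4 + 2*x^3*y - 2*y^3

First, the degree is 4 — no degree-3 curve has this shape.
Next, against the integer gridlines: it meets the x-axis at x = 0 (among the integer gridlines); one y-axis crossing is at y = 0.
Finally, these observations pin down the coefficients.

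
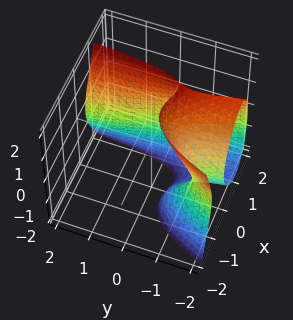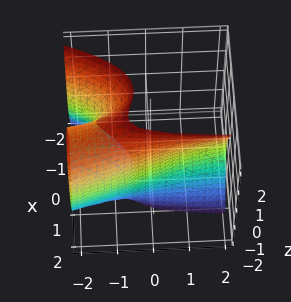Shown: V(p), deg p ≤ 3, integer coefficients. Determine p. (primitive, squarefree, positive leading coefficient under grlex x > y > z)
3*x^3 - y*z^2 + 3*x*y - 2

The degree is 3 — no degree-2 surface has this shape.
Checking where it meets the axes: it misses every integer gridline on the z-axis; no y-intercept at any integer in the box.
Matching integer coefficients to the picture gives p.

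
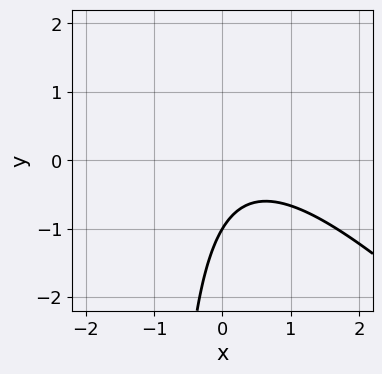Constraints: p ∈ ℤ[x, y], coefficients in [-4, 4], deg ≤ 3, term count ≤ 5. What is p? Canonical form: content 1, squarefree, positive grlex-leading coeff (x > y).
(a) The degree is 2 — no degree-1 curve has this shape.
(b) Reading off the gridlines: one y-axis crossing is at y = -1; it misses every integer gridline on the x-axis.
(c) Putting this together gives p.

3*x^2 + 3*x*y - 2*x + 3*y + 3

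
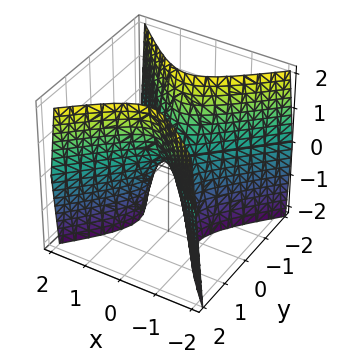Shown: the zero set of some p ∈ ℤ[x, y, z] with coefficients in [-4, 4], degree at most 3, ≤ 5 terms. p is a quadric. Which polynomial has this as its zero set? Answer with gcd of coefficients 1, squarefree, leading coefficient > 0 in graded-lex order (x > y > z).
1. deg p = 2. A hyperbolic paraboloid; a quadric.
2. Symmetries: the y ↦ −y reflection is a symmetry, so y appears only in even powers; it's symmetric under x → −x, forcing even powers of x.
3. From the axis intercepts and sections: it crosses the x-axis at the gridline x = 0; one z-axis crossing is at z = 0; one y-axis crossing is at y = 0.
4. Solving for integer coefficients yields p as stated.

3*x^2 - 3*y^2 + z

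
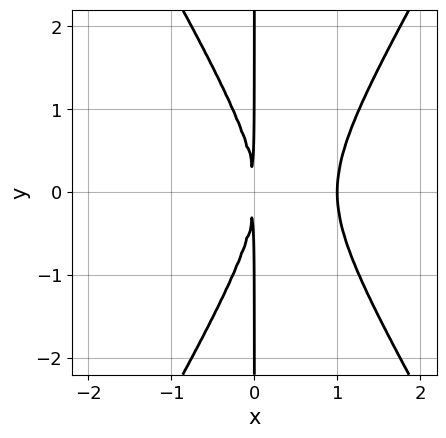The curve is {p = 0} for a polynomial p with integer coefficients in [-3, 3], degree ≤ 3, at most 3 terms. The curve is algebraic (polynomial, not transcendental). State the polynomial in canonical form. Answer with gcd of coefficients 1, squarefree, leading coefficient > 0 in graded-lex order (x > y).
(a) The degree is 3 — the shape is more complex than any degree-2 curve.
(b) Symmetries: mirror symmetry y ↦ −y ⇒ only even powers of y.
(c) From the axis intercepts and sections: it crosses the x-axis at the gridline x = 1; every point of the y-axis in the box is on the curve.
(d) Putting this together gives p.

3*x^3 - x*y^2 - 3*x^2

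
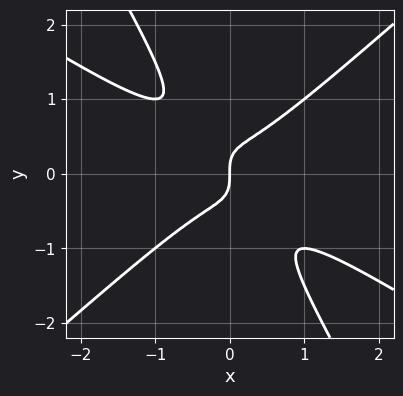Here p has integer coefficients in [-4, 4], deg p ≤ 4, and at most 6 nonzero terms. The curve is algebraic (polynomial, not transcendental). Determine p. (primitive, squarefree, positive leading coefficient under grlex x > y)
2*x^3 + 2*x^2*y - 3*x*y^2 - 2*y^3 + x

The degree is 3 — the shape is more complex than any degree-2 curve.
Against the integer gridlines: it crosses the x-axis at the gridline x = 0; it crosses the y-axis at the gridline y = 0.
The integer polynomial consistent with all of this is the stated p.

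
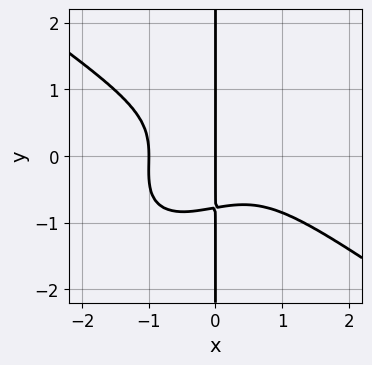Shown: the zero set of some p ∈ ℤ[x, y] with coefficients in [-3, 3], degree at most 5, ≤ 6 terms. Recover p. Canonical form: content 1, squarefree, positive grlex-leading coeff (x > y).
2*x^4 - 2*x^2*y^2 + 3*x*y^3 - x*y^2 + 2*x

(a) Degree: a generic line meets the curve in up to 4 points, so deg p = 4.
(b) Checking where it meets the axes: among the integer gridlines, it crosses the x-axis at x ∈ {-1, 0}; the visible y-axis segment lies entirely on the curve.
(c) Together with the visible shape, these determine p as stated.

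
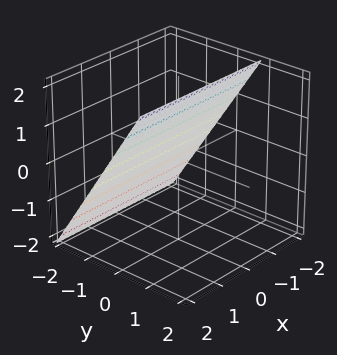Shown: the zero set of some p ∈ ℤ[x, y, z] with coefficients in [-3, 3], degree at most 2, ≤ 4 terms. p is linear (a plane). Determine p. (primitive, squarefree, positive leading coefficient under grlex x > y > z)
3*y - 2*z + 2

1. Degree: the surface is flat (a plane), so deg p = 1.
2. From the axis intercepts and sections: it meets the z-axis at z = 1 (among the integer gridlines); no x-intercept at any integer in the box.
3. These observations pin down the coefficients.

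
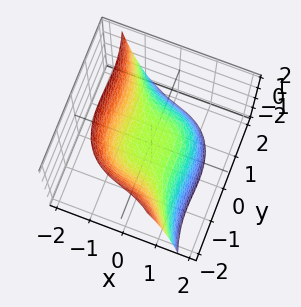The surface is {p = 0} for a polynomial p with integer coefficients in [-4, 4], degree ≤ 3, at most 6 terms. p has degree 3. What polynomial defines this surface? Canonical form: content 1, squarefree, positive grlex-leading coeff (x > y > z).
1. Degree: the shape is more complex than any degree-2 surface, so deg p = 3.
2. Checking where it meets the axes: one x-axis crossing is at x = 0; it meets the z-axis at z = 0 (among the integer gridlines).
3. Matching integer coefficients to the picture gives p.

2*x^3 + x*y^2 + y^3 + 3*z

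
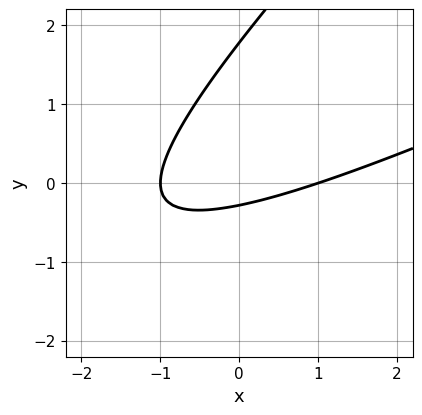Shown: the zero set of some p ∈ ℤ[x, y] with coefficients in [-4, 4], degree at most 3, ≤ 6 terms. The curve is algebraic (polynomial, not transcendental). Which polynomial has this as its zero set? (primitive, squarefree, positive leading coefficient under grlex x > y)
The degree is 2 — the shape is more complex than any degree-1 curve.
Against the integer gridlines: the x-axis gridline crossings are at x ∈ {-1, 1}.
These observations pin down the coefficients.

x^2 - 3*x*y + 2*y^2 - 3*y - 1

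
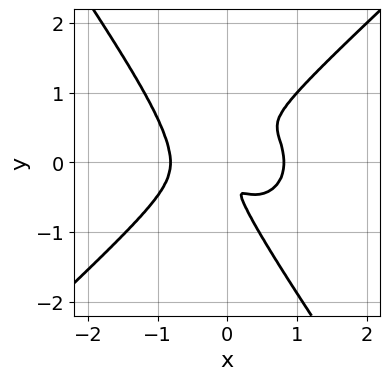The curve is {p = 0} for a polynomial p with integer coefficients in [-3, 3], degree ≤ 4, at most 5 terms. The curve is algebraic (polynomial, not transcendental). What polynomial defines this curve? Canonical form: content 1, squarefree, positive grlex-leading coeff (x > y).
3*x^4 - 2*x*y^3 - 2*y^4 + 3*x*y^2 - 2*x^2

1. deg p = 4.
2. Solving for integer coefficients yields p as stated.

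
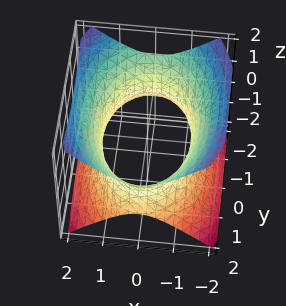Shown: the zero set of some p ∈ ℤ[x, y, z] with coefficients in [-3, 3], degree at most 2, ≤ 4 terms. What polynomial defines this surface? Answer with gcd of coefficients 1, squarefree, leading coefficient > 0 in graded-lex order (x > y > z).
2*x^2 + y^2 - 2*z^2 - 3

1. The degree is 2 — one connected sheet with a waist; a quadric.
2. Symmetries: mirror symmetry x ↦ −x ⇒ only even powers of x; the z ↦ −z reflection is a symmetry, so z appears only in even powers; the y ↦ −y reflection is a symmetry, so y appears only in even powers.
3. From the visible intercepts: the surface avoids every integer z-axis point in the box.
4. Matching integer coefficients to the picture gives p.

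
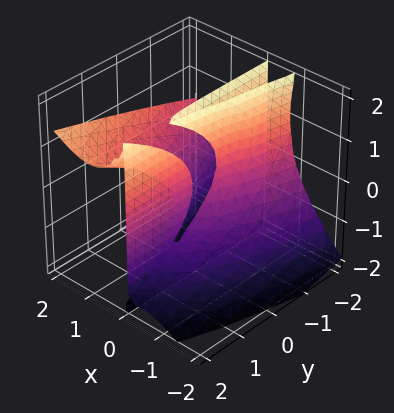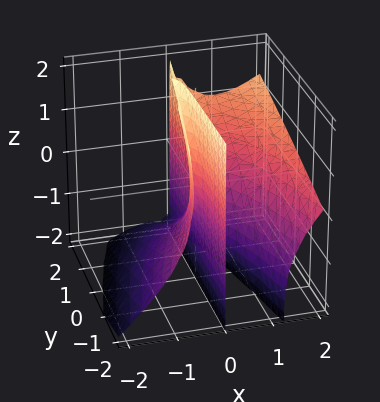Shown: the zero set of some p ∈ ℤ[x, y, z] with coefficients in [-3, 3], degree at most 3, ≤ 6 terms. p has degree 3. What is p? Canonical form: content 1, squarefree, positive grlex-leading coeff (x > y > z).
3*x^3 - 3*x^2*z - x*z^2 - 3*x^2 + 2*x*y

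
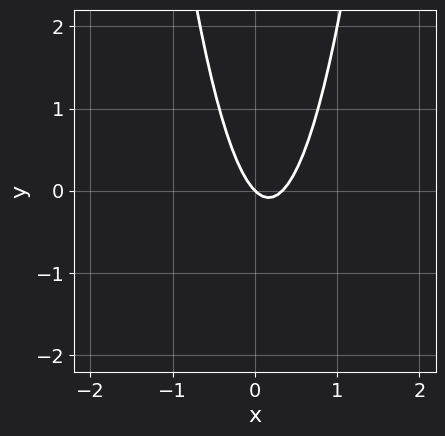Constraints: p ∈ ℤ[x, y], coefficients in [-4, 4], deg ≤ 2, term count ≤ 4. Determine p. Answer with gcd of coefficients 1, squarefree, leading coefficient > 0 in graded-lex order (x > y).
(a) Degree: the shape is more complex than any degree-1 curve, so deg p = 2.
(b) Checking where it meets the axes: one x-axis crossing is at x = 0; it crosses the y-axis at the gridline y = 0.
(c) The integer polynomial consistent with all of this is the stated p.

3*x^2 - x - y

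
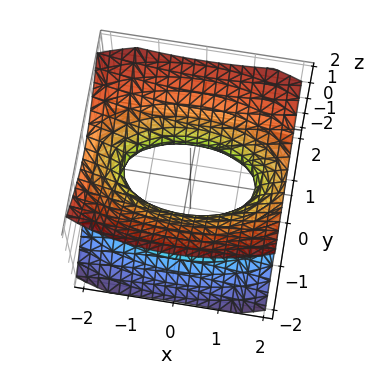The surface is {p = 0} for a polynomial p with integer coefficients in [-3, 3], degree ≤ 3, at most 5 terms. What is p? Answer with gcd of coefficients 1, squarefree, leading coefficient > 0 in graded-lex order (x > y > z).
x^2 + 3*y^2 - 3*z^2 - 2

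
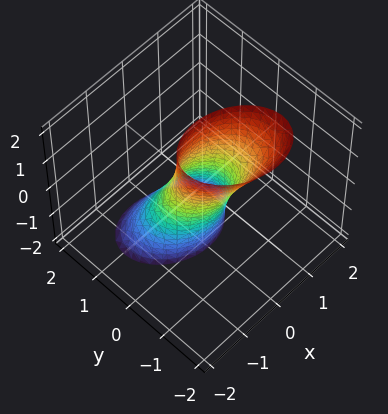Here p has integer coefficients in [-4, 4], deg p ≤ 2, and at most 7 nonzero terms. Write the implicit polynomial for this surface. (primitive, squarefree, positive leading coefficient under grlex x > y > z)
2*x^2 + x*y + 3*y^2 + 2*y*z - 1

The degree is 2 — the shape is more complex than any degree-1 surface.
Observable constraints: it misses every integer gridline on the z-axis.
The integer polynomial consistent with all of this is the stated p.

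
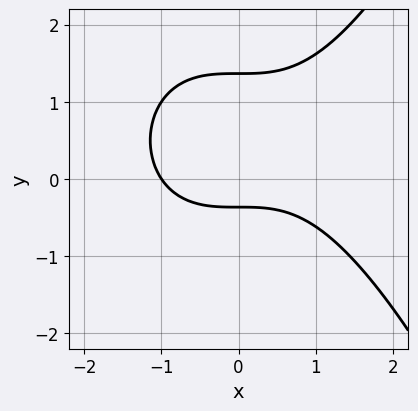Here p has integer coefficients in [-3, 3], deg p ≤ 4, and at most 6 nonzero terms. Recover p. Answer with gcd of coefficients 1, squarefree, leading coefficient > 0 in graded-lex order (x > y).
x^3 - 2*y^2 + 2*y + 1

1. Degree: the shape is more complex than any degree-2 curve, so deg p = 3.
2. From the axis intercepts and sections: it crosses the x-axis at the gridline x = -1.
3. Solving for integer coefficients yields p as stated.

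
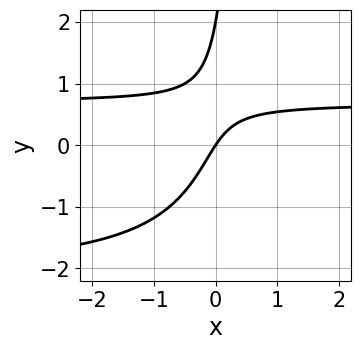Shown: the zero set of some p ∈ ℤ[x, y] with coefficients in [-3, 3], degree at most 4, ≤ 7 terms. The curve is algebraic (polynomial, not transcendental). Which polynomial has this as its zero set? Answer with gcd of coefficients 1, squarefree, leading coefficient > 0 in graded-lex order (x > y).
First, degree: the shape is more complex than any degree-2 curve, so deg p = 3.
Next, checking where it meets the axes: the y-axis gridline crossings are at y ∈ {0, 2}; one x-axis crossing is at x = 0.
Finally, these observations pin down the coefficients.

2*x*y^2 + 3*x*y - y^2 - 3*x + 2*y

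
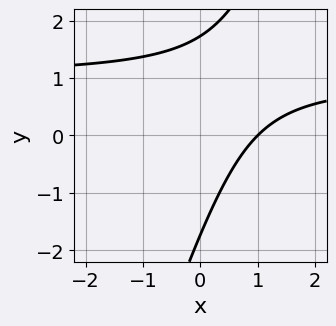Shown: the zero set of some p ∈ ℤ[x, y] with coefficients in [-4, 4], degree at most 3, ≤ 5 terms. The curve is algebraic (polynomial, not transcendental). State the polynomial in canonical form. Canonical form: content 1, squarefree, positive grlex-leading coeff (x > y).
3*x*y - y^2 - 3*x + 3

1. The degree is 2 — no degree-1 curve has this shape.
2. Reading off the gridlines: it meets the x-axis at x = 1 (among the integer gridlines).
3. Fitting integer coefficients to these (and the overall shape) gives p.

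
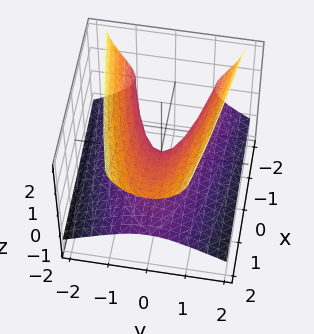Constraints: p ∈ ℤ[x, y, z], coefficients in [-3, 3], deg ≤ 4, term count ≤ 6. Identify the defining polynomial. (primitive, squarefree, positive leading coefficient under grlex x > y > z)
z^3 + 2*y^2 - 3*z^2 + x

The degree is 3 — the shape is more complex than any degree-2 surface.
Reading off the gridlines: it crosses the z-axis at the gridline z = 0; it crosses the y-axis at the gridline y = 0.
Solving for integer coefficients yields p as stated.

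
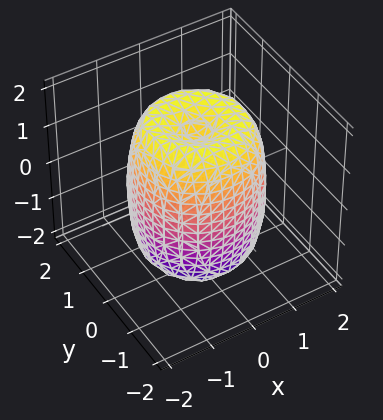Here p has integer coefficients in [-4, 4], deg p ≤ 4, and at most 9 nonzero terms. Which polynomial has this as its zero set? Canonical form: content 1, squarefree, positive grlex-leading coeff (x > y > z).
2*x^4 + 4*x^2*y^2 + 2*y^4 - 3*x^2 - 3*y^2 + z^2 - 2

1. deg p = 4.
2. Symmetries: rotational symmetry about the z-axis ⇒ p depends on x, y only through x² + y².
3. Observable constraints: a circular section at z = 1 has radius between 1 and 2.
4. Fitting integer coefficients to these (and the overall shape) gives p.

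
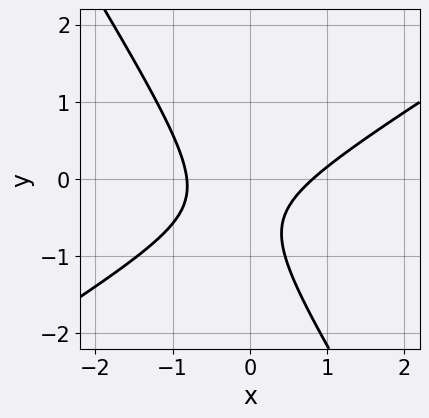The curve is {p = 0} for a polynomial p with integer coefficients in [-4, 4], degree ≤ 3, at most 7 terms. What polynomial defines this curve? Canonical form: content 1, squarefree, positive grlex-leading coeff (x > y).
3*x^2 - 3*x*y - 3*y^2 - 3*y - 2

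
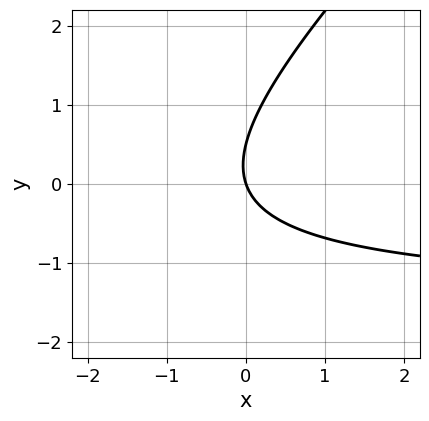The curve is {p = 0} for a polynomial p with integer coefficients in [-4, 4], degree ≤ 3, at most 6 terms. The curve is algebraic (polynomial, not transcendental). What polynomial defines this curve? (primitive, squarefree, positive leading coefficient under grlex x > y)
2*x*y - 2*y^2 + 3*x + y

First, the degree is 2 — no degree-1 curve has this shape.
Then, from the axis intercepts and sections: it crosses the y-axis at the gridline y = 0; it meets the x-axis at x = 0 (among the integer gridlines).
Finally, fitting integer coefficients to these (and the overall shape) gives p.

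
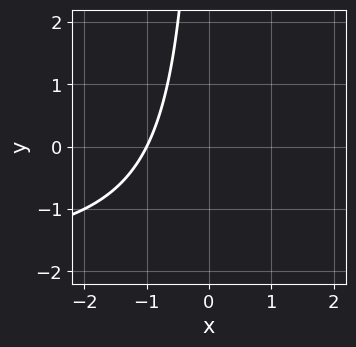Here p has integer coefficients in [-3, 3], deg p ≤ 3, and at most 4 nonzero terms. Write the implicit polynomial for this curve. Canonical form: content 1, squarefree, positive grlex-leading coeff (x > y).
deg p = 2. No degree-1 curve has this shape.
From the axis intercepts and sections: no y-intercept at any integer in the box; it meets the x-axis at x = -1 (among the integer gridlines).
Putting this together gives p.

x*y + 2*x + 2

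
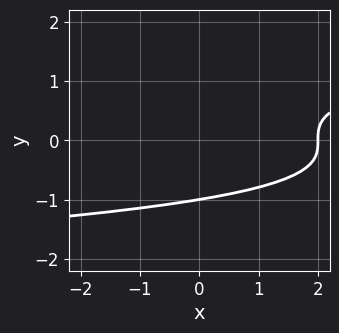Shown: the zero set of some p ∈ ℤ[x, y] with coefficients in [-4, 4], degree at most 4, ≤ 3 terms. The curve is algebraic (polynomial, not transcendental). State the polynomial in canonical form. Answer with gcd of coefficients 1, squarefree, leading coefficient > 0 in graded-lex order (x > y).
First, the degree is 3 — the shape is more complex than any degree-2 curve.
Next, reading off the gridlines: one y-axis crossing is at y = -1; it crosses the x-axis at the gridline x = 2.
Finally, solving for integer coefficients yields p as stated.

2*y^3 - x + 2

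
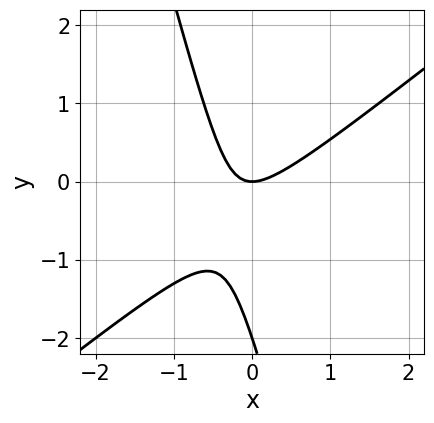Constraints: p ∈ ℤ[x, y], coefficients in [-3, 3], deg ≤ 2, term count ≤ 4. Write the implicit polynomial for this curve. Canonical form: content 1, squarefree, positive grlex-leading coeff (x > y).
1. deg p = 2. A generic line meets the curve in up to 2 points.
2. Observable constraints: it meets the x-axis at x = 0 (among the integer gridlines); the y-axis gridline crossings are at y ∈ {-2, 0}.
3. Together with the visible shape, these determine p as stated.

3*x^2 - 3*x*y - y^2 - 2*y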